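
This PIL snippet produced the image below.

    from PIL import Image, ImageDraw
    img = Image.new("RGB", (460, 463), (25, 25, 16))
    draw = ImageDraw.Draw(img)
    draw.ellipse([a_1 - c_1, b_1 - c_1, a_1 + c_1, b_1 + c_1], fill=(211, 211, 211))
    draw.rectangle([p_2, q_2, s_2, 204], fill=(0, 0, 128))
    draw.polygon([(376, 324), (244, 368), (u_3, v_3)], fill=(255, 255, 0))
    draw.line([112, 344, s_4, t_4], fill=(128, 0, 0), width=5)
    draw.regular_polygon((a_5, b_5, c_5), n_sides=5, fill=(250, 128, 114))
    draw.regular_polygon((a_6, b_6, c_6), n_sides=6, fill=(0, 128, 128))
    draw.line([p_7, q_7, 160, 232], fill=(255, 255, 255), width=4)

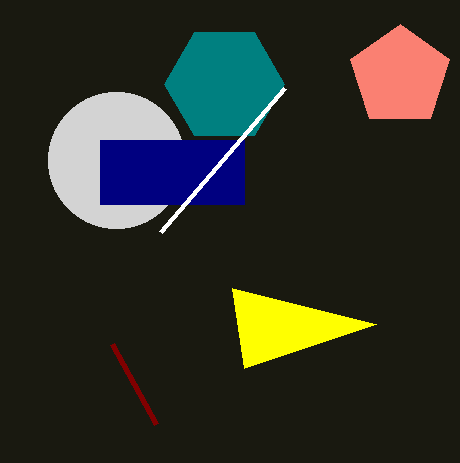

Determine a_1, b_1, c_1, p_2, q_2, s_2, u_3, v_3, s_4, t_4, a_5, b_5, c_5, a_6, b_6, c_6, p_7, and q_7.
a_1 = 116; b_1 = 160; c_1 = 68; p_2 = 100; q_2 = 140; s_2 = 244; u_3 = 232; v_3 = 288; s_4 = 156; t_4 = 424; a_5 = 400; b_5 = 76; c_5 = 52; a_6 = 224; b_6 = 84; c_6 = 60; p_7 = 284; q_7 = 88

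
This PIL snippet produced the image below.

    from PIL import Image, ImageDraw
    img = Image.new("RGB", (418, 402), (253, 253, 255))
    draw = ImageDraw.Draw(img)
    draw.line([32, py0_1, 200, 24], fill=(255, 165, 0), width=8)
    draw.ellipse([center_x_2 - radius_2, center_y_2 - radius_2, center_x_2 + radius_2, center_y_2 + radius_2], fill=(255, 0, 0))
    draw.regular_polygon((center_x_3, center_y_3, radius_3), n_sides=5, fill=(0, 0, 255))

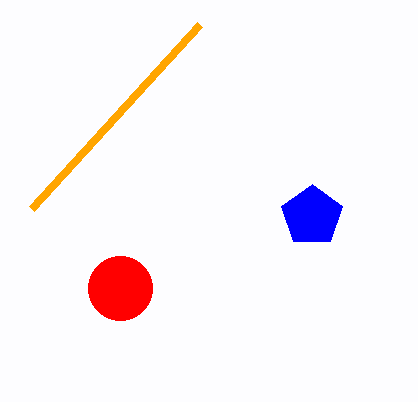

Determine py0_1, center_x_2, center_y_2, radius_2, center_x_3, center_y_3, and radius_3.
py0_1 = 208, center_x_2 = 120, center_y_2 = 288, radius_2 = 32, center_x_3 = 312, center_y_3 = 216, radius_3 = 32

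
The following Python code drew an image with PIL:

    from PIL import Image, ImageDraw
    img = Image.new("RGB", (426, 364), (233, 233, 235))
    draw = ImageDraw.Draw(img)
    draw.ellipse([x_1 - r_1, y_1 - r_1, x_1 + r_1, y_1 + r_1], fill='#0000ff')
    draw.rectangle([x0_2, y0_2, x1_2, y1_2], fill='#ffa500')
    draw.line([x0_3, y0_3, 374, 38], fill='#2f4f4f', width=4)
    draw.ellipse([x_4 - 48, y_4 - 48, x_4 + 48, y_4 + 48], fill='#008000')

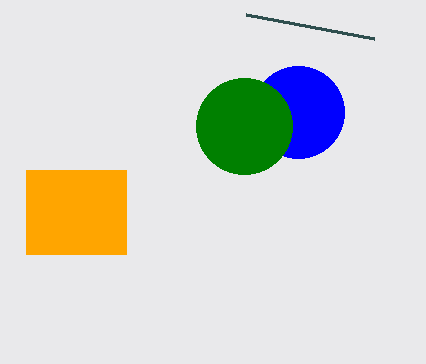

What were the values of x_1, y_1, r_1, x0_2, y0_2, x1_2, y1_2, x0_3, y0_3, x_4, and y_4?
x_1 = 298
y_1 = 112
r_1 = 46
x0_2 = 26
y0_2 = 170
x1_2 = 126
y1_2 = 254
x0_3 = 246
y0_3 = 14
x_4 = 244
y_4 = 126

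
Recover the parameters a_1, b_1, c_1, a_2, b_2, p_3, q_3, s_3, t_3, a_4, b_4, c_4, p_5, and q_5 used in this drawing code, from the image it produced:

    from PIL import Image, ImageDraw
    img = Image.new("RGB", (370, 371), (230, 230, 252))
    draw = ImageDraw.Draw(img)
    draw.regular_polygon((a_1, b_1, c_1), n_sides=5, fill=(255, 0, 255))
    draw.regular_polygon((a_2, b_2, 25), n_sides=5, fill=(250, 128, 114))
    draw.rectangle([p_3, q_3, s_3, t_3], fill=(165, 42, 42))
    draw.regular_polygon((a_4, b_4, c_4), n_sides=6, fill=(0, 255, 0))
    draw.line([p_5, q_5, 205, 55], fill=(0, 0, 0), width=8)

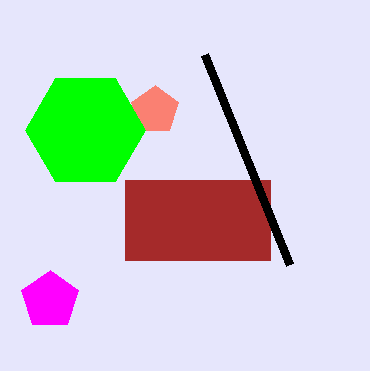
a_1 = 50; b_1 = 300; c_1 = 30; a_2 = 155; b_2 = 110; p_3 = 125; q_3 = 180; s_3 = 270; t_3 = 260; a_4 = 85; b_4 = 130; c_4 = 60; p_5 = 290; q_5 = 265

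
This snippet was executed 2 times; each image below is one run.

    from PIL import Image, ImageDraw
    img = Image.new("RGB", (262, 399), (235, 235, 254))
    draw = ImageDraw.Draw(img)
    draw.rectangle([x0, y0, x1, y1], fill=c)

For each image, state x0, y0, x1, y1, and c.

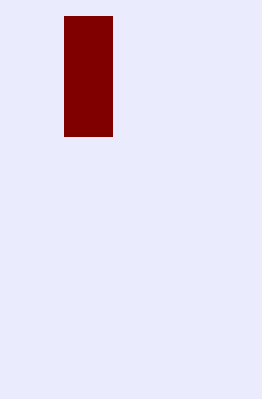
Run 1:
x0 = 64, y0 = 16, x1 = 112, y1 = 136, c = 'maroon'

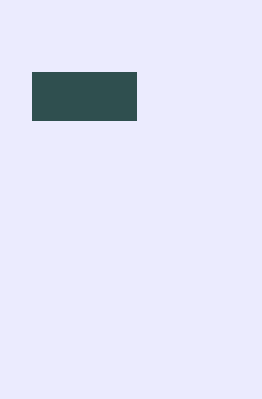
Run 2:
x0 = 32, y0 = 72, x1 = 136, y1 = 120, c = 'darkslategray'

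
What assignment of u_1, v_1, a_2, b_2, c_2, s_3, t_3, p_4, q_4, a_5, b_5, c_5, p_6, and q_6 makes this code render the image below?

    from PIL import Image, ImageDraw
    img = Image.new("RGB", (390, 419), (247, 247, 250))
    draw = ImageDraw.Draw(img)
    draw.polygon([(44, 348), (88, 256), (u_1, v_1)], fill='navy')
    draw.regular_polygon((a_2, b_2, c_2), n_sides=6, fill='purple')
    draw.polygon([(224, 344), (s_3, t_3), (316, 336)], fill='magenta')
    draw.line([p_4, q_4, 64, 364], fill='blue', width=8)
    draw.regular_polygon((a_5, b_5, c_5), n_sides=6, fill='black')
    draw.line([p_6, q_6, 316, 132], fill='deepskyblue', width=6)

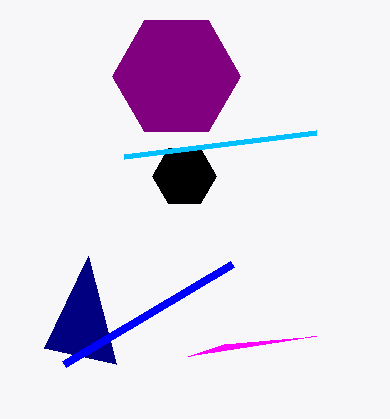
u_1 = 116
v_1 = 364
a_2 = 176
b_2 = 76
c_2 = 64
s_3 = 188
t_3 = 356
p_4 = 232
q_4 = 264
a_5 = 184
b_5 = 176
c_5 = 32
p_6 = 124
q_6 = 156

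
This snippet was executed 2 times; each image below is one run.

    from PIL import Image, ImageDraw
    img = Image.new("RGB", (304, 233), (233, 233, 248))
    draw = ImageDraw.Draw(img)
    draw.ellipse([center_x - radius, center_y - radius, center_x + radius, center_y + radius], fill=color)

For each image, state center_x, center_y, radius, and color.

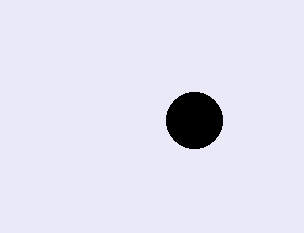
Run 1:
center_x = 194; center_y = 120; radius = 28; color = 'black'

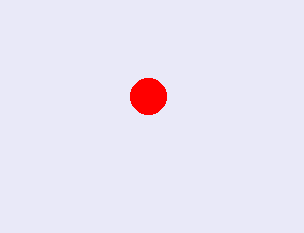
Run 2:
center_x = 148; center_y = 96; radius = 18; color = 'red'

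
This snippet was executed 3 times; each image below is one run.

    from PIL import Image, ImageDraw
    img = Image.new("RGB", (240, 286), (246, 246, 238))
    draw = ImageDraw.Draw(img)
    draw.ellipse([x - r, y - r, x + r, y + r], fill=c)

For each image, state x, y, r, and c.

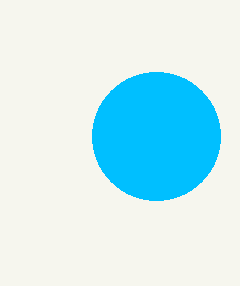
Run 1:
x = 156; y = 136; r = 64; c = 'deepskyblue'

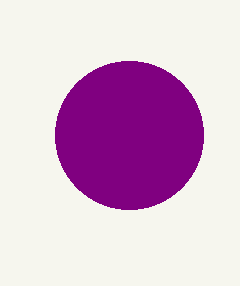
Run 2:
x = 129, y = 135, r = 74, c = 'purple'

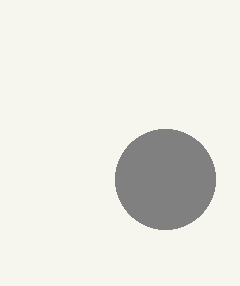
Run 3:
x = 165; y = 179; r = 50; c = 'gray'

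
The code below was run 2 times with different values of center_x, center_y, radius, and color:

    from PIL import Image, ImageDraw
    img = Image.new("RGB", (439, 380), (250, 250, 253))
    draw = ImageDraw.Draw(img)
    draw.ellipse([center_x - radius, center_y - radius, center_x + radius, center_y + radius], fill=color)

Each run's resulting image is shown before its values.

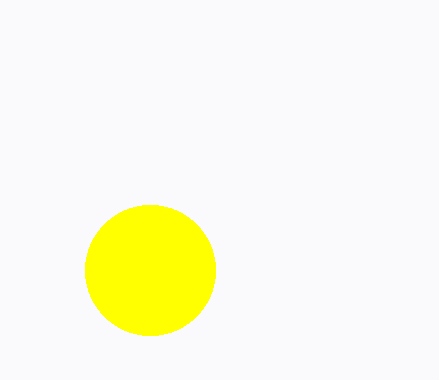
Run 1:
center_x = 150
center_y = 270
radius = 65
color = 'yellow'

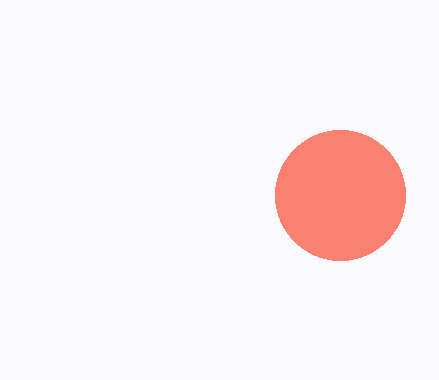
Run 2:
center_x = 340
center_y = 195
radius = 65
color = 'salmon'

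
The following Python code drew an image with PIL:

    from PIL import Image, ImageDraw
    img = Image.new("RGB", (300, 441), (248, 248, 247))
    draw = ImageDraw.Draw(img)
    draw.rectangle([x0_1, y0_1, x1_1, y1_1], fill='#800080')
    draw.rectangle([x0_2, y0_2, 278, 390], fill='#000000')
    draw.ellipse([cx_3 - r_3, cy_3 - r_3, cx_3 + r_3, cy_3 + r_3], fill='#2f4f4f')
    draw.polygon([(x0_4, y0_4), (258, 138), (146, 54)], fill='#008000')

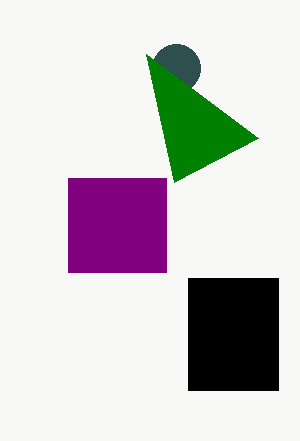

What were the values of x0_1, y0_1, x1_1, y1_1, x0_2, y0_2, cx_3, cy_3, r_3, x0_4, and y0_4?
x0_1 = 68
y0_1 = 178
x1_1 = 166
y1_1 = 272
x0_2 = 188
y0_2 = 278
cx_3 = 176
cy_3 = 68
r_3 = 24
x0_4 = 174
y0_4 = 182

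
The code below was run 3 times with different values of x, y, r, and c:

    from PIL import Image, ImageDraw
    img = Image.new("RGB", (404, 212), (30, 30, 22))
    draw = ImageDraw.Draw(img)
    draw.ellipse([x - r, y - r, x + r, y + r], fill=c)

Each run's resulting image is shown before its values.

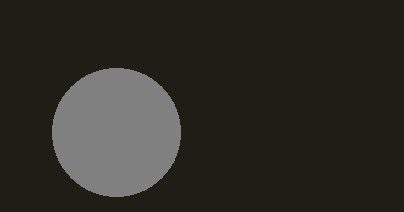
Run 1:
x = 116
y = 132
r = 64
c = 'gray'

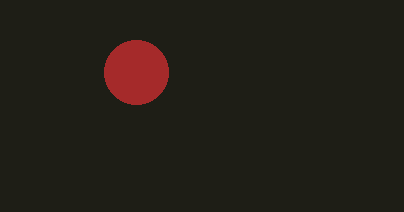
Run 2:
x = 136
y = 72
r = 32
c = 'brown'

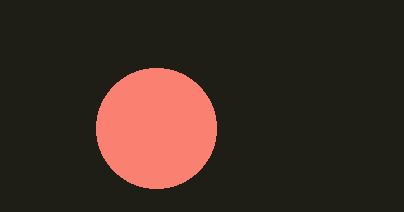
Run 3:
x = 156; y = 128; r = 60; c = 'salmon'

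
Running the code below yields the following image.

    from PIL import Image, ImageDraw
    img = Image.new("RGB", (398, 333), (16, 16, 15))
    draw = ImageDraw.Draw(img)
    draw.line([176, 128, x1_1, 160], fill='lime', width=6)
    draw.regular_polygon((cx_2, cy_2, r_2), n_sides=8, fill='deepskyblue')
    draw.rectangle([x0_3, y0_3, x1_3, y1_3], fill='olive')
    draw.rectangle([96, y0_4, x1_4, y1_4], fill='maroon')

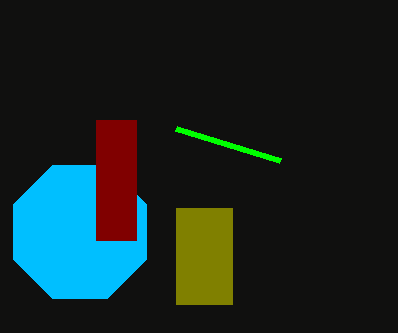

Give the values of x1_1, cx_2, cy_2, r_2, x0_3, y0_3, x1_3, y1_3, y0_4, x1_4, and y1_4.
x1_1 = 280
cx_2 = 80
cy_2 = 232
r_2 = 72
x0_3 = 176
y0_3 = 208
x1_3 = 232
y1_3 = 304
y0_4 = 120
x1_4 = 136
y1_4 = 240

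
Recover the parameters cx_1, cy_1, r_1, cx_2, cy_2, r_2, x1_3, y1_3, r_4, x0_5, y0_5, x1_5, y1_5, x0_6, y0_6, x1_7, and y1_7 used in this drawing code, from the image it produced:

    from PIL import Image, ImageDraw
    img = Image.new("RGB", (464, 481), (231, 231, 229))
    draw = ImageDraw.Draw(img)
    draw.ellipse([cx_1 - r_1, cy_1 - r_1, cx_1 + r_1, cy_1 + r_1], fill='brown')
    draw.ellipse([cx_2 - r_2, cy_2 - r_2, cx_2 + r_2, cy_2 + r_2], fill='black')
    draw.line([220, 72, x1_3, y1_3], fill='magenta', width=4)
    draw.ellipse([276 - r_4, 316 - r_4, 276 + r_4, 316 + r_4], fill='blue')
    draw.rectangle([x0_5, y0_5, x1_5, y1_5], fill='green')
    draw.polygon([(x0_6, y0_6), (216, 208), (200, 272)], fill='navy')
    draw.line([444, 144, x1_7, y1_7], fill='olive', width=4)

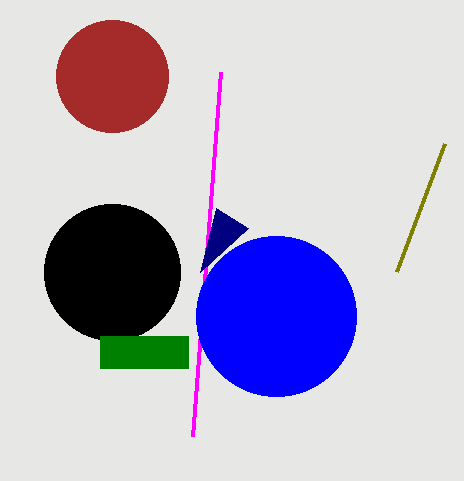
cx_1 = 112
cy_1 = 76
r_1 = 56
cx_2 = 112
cy_2 = 272
r_2 = 68
x1_3 = 192
y1_3 = 436
r_4 = 80
x0_5 = 100
y0_5 = 336
x1_5 = 188
y1_5 = 368
x0_6 = 248
y0_6 = 228
x1_7 = 396
y1_7 = 272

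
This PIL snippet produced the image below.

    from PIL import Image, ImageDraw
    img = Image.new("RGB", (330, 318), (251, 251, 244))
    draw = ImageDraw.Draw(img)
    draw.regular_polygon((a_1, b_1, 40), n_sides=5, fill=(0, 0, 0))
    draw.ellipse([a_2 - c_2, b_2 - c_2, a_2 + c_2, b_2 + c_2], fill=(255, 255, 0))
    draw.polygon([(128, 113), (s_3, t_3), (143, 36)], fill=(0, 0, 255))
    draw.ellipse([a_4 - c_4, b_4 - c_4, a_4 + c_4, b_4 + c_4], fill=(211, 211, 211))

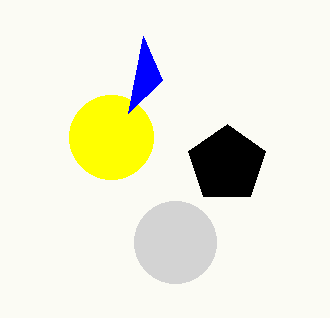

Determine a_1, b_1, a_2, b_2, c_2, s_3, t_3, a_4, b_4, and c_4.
a_1 = 227, b_1 = 164, a_2 = 111, b_2 = 137, c_2 = 42, s_3 = 162, t_3 = 80, a_4 = 175, b_4 = 242, c_4 = 41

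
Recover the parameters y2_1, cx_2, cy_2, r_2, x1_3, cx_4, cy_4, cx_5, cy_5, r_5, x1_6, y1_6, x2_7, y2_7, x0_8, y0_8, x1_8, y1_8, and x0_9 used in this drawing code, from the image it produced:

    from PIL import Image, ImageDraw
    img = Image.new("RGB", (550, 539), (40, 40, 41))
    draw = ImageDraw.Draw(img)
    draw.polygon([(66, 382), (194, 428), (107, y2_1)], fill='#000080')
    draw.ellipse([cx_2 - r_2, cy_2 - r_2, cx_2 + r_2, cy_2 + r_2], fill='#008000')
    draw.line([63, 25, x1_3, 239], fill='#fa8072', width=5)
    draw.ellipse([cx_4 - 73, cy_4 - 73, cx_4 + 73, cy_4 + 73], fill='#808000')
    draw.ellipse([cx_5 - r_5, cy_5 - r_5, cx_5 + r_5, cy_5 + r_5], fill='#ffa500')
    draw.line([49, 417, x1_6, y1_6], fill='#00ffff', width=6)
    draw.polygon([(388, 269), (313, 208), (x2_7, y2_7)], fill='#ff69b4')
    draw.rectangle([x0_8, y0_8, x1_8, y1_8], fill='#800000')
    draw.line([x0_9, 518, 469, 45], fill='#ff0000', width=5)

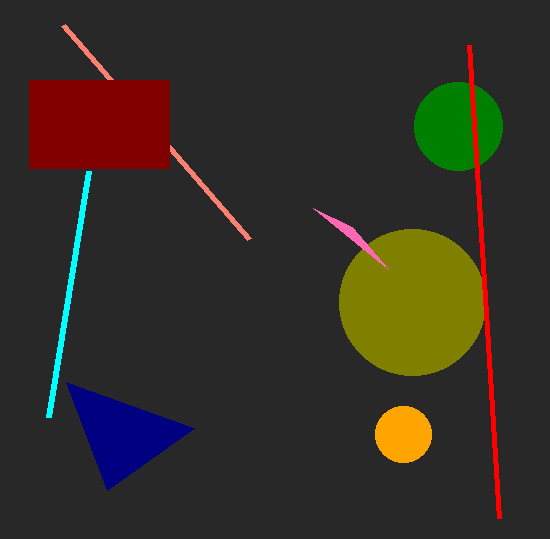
y2_1 = 490, cx_2 = 458, cy_2 = 126, r_2 = 44, x1_3 = 249, cx_4 = 412, cy_4 = 302, cx_5 = 403, cy_5 = 434, r_5 = 28, x1_6 = 89, y1_6 = 171, x2_7 = 352, y2_7 = 227, x0_8 = 29, y0_8 = 80, x1_8 = 169, y1_8 = 168, x0_9 = 499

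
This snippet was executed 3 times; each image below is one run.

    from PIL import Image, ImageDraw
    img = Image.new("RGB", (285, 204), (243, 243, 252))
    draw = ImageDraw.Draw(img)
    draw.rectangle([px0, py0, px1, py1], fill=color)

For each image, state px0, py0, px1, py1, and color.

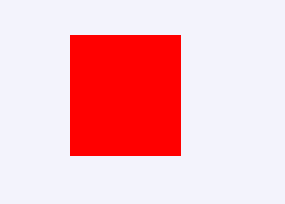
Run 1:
px0 = 70
py0 = 35
px1 = 180
py1 = 155
color = 'red'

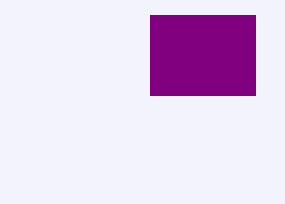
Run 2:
px0 = 150
py0 = 15
px1 = 255
py1 = 95
color = 'purple'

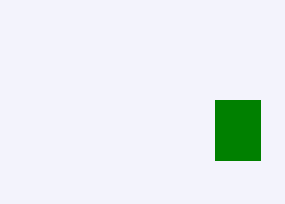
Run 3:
px0 = 215
py0 = 100
px1 = 260
py1 = 160
color = 'green'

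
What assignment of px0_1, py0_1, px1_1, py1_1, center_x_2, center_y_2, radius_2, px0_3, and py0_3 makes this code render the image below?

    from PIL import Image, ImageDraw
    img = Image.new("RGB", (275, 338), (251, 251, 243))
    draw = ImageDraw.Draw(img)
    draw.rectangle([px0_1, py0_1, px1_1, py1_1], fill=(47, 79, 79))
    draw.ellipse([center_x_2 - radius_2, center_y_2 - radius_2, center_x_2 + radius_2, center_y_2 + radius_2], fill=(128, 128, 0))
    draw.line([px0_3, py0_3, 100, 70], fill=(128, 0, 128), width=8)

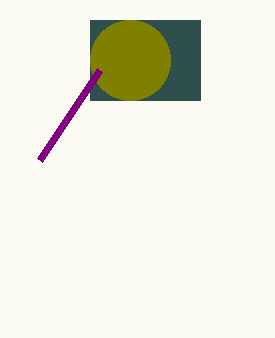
px0_1 = 90; py0_1 = 20; px1_1 = 200; py1_1 = 100; center_x_2 = 130; center_y_2 = 60; radius_2 = 40; px0_3 = 40; py0_3 = 160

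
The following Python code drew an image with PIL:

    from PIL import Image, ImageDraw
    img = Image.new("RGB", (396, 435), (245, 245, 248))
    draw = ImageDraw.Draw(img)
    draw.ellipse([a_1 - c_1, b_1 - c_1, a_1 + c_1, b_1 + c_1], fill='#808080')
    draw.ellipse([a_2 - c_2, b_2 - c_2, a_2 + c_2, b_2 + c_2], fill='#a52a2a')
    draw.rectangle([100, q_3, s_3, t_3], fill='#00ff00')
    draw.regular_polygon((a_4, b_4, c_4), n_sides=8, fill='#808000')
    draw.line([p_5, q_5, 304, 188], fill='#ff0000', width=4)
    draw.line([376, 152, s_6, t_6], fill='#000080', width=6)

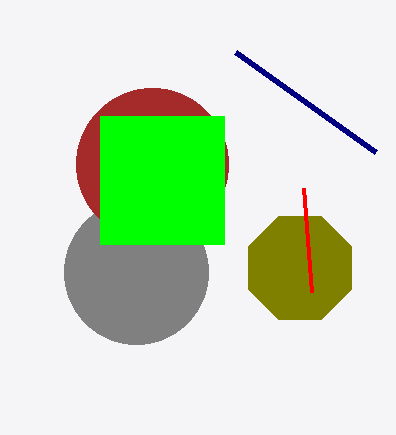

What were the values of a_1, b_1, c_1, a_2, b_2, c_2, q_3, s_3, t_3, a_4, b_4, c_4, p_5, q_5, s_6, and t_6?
a_1 = 136
b_1 = 272
c_1 = 72
a_2 = 152
b_2 = 164
c_2 = 76
q_3 = 116
s_3 = 224
t_3 = 244
a_4 = 300
b_4 = 268
c_4 = 56
p_5 = 312
q_5 = 292
s_6 = 236
t_6 = 52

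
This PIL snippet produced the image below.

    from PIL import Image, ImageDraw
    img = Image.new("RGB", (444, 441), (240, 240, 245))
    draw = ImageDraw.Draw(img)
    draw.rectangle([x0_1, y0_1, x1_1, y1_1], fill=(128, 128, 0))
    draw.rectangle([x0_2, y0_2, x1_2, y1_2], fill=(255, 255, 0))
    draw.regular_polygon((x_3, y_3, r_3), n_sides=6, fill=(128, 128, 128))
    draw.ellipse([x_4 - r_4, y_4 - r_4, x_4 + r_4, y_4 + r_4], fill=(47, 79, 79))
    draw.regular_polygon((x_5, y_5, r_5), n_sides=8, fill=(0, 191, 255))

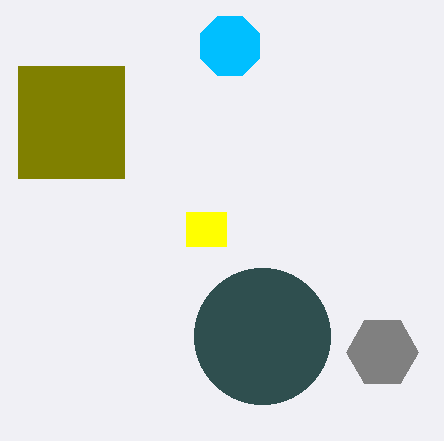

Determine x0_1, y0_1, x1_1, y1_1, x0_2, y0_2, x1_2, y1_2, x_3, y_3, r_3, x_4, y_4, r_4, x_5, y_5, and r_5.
x0_1 = 18, y0_1 = 66, x1_1 = 124, y1_1 = 178, x0_2 = 186, y0_2 = 212, x1_2 = 226, y1_2 = 246, x_3 = 382, y_3 = 352, r_3 = 36, x_4 = 262, y_4 = 336, r_4 = 68, x_5 = 230, y_5 = 46, r_5 = 32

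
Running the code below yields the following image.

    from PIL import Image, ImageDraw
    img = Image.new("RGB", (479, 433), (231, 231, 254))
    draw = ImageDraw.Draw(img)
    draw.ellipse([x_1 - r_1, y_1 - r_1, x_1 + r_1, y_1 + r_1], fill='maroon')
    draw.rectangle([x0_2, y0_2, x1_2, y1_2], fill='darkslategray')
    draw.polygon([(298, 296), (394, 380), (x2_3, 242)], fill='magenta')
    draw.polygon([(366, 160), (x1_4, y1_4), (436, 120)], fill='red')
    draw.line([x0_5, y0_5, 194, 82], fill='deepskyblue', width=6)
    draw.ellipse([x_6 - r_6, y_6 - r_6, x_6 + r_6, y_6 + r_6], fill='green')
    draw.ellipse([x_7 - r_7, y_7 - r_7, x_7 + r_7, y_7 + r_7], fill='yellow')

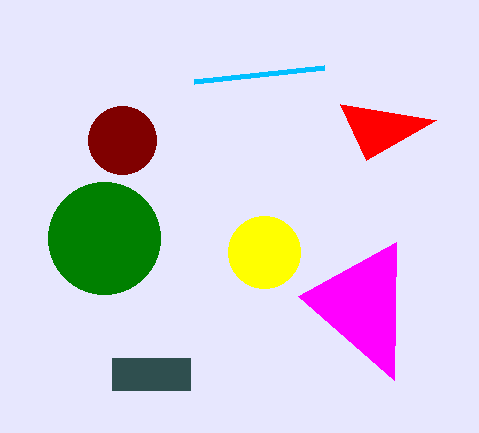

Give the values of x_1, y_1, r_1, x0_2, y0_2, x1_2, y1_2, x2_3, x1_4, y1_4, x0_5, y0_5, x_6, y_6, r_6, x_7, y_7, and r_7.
x_1 = 122; y_1 = 140; r_1 = 34; x0_2 = 112; y0_2 = 358; x1_2 = 190; y1_2 = 390; x2_3 = 396; x1_4 = 340; y1_4 = 104; x0_5 = 324; y0_5 = 68; x_6 = 104; y_6 = 238; r_6 = 56; x_7 = 264; y_7 = 252; r_7 = 36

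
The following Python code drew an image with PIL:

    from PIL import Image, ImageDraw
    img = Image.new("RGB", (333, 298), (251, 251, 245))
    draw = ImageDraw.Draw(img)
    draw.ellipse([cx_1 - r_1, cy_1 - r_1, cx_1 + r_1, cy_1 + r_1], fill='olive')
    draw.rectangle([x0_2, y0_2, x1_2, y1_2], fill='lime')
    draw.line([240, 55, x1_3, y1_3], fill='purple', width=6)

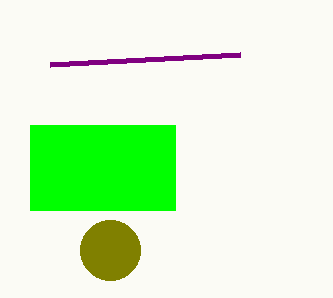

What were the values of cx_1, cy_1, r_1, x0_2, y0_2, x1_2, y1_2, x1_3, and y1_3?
cx_1 = 110; cy_1 = 250; r_1 = 30; x0_2 = 30; y0_2 = 125; x1_2 = 175; y1_2 = 210; x1_3 = 50; y1_3 = 65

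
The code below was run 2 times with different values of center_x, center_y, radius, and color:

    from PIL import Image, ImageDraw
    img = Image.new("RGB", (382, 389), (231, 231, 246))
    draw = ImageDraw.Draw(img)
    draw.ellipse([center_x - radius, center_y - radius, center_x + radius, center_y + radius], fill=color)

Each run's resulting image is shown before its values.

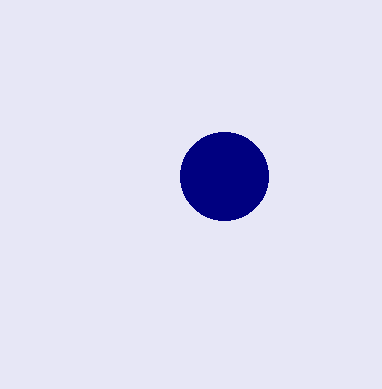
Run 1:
center_x = 224, center_y = 176, radius = 44, color = 'navy'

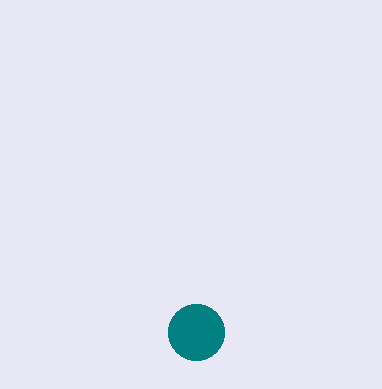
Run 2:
center_x = 196
center_y = 332
radius = 28
color = 'teal'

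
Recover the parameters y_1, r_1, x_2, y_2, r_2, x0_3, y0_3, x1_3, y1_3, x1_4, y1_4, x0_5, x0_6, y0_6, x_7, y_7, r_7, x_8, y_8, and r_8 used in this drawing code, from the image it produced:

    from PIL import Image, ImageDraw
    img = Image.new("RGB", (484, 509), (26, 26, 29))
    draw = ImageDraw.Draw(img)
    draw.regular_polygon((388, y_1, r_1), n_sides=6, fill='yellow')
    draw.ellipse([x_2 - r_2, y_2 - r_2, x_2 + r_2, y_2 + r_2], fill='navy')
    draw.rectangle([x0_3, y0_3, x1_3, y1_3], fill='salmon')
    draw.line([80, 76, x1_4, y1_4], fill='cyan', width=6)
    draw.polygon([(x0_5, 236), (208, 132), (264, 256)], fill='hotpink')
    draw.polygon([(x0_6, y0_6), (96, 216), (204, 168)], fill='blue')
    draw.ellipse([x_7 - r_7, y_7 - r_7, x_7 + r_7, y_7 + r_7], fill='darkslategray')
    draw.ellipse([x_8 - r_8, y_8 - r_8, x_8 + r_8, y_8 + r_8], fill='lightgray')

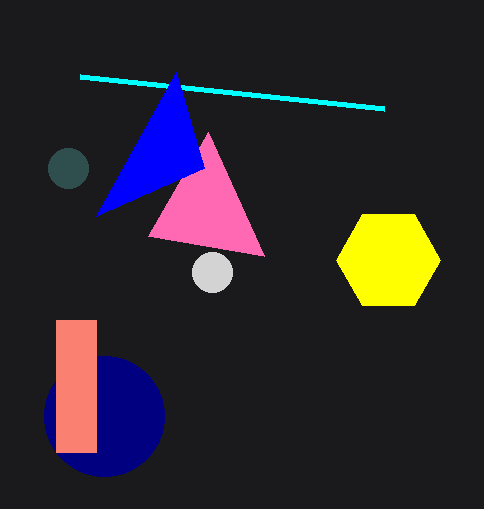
y_1 = 260
r_1 = 52
x_2 = 104
y_2 = 416
r_2 = 60
x0_3 = 56
y0_3 = 320
x1_3 = 96
y1_3 = 452
x1_4 = 384
y1_4 = 108
x0_5 = 148
x0_6 = 176
y0_6 = 72
x_7 = 68
y_7 = 168
r_7 = 20
x_8 = 212
y_8 = 272
r_8 = 20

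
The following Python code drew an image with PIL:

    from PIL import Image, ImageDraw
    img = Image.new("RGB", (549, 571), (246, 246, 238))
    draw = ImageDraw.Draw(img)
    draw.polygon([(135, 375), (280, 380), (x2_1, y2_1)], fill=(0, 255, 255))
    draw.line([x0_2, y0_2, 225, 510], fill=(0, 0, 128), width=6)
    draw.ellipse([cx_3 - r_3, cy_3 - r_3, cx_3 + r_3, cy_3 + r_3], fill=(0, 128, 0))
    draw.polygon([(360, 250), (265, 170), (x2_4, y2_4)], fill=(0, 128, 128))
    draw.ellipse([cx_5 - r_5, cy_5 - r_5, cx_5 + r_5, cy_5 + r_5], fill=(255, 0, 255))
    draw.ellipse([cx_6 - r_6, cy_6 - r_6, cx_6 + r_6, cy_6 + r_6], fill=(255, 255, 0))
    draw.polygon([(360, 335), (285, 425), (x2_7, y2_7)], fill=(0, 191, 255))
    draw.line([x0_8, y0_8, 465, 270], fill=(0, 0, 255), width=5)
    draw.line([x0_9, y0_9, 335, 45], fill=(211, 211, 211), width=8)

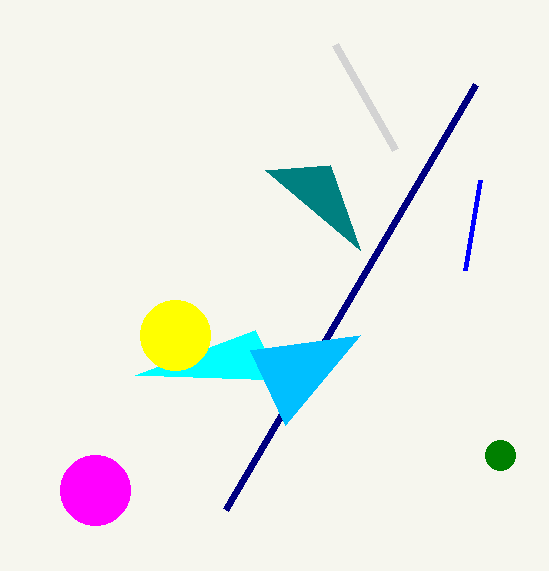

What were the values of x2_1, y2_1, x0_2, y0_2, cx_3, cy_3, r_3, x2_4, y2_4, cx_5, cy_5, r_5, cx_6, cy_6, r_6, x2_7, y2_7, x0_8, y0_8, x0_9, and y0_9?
x2_1 = 255
y2_1 = 330
x0_2 = 475
y0_2 = 85
cx_3 = 500
cy_3 = 455
r_3 = 15
x2_4 = 330
y2_4 = 165
cx_5 = 95
cy_5 = 490
r_5 = 35
cx_6 = 175
cy_6 = 335
r_6 = 35
x2_7 = 250
y2_7 = 350
x0_8 = 480
y0_8 = 180
x0_9 = 395
y0_9 = 150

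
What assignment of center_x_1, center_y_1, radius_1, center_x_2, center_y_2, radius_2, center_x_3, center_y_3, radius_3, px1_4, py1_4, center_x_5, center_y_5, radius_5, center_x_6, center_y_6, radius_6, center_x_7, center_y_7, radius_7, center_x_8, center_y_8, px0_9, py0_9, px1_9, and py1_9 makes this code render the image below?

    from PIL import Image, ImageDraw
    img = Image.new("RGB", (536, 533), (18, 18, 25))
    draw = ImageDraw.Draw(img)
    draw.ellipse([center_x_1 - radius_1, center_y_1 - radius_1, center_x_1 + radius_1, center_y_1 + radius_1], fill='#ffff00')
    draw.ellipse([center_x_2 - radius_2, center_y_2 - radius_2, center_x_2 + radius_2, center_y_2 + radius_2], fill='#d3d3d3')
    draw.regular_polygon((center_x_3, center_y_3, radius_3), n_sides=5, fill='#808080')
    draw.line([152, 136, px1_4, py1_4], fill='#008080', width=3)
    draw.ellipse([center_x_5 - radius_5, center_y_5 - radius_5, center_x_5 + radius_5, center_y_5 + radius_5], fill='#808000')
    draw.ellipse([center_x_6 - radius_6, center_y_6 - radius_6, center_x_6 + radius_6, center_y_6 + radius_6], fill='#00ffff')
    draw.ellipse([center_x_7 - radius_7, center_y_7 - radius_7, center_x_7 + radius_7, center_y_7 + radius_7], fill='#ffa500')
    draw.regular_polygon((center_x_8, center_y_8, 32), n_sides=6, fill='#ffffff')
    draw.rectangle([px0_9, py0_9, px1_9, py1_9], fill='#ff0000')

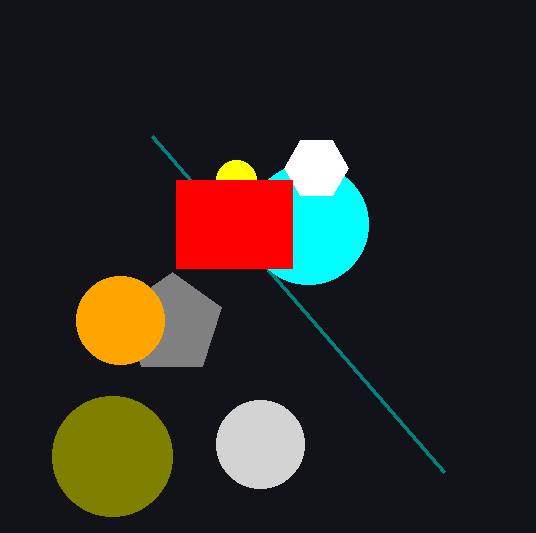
center_x_1 = 236, center_y_1 = 180, radius_1 = 20, center_x_2 = 260, center_y_2 = 444, radius_2 = 44, center_x_3 = 172, center_y_3 = 324, radius_3 = 52, px1_4 = 444, py1_4 = 472, center_x_5 = 112, center_y_5 = 456, radius_5 = 60, center_x_6 = 308, center_y_6 = 224, radius_6 = 60, center_x_7 = 120, center_y_7 = 320, radius_7 = 44, center_x_8 = 316, center_y_8 = 168, px0_9 = 176, py0_9 = 180, px1_9 = 292, py1_9 = 268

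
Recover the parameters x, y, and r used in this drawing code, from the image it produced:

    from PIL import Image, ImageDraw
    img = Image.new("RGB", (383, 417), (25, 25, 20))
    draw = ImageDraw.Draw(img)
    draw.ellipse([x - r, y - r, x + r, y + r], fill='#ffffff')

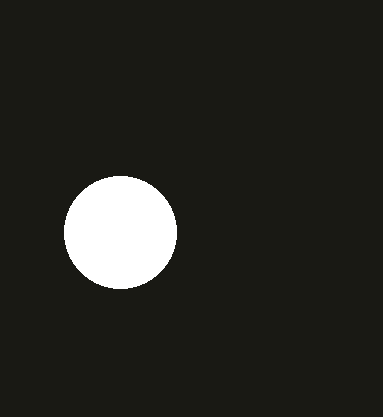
x = 120
y = 232
r = 56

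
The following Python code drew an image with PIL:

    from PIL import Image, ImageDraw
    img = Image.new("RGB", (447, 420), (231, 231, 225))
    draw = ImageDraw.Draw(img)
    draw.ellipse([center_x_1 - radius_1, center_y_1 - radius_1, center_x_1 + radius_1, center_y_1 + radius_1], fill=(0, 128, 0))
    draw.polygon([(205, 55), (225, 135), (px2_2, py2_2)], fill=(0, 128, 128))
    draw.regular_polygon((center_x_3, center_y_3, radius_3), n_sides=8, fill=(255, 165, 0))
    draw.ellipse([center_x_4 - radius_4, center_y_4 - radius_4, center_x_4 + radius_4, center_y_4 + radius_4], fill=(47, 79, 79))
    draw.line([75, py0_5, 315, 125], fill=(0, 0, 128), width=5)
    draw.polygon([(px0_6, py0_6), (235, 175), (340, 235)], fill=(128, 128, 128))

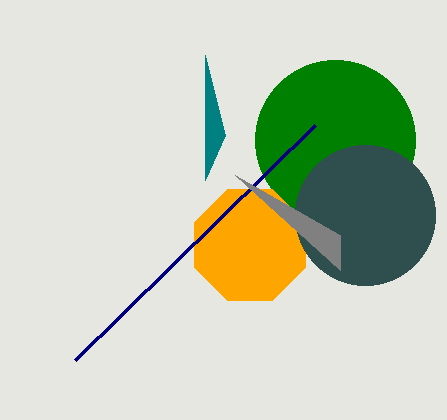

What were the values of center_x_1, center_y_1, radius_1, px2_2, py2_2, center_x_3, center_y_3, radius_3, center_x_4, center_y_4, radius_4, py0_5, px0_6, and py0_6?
center_x_1 = 335; center_y_1 = 140; radius_1 = 80; px2_2 = 205; py2_2 = 180; center_x_3 = 250; center_y_3 = 245; radius_3 = 60; center_x_4 = 365; center_y_4 = 215; radius_4 = 70; py0_5 = 360; px0_6 = 340; py0_6 = 270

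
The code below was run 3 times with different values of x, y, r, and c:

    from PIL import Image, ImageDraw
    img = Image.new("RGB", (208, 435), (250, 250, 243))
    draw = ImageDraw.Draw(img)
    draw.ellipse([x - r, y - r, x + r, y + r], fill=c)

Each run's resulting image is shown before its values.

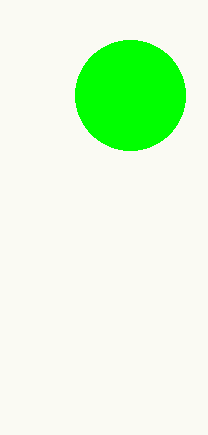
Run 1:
x = 130
y = 95
r = 55
c = 'lime'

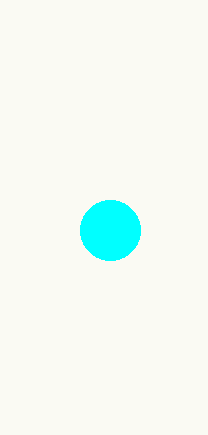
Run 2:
x = 110
y = 230
r = 30
c = 'cyan'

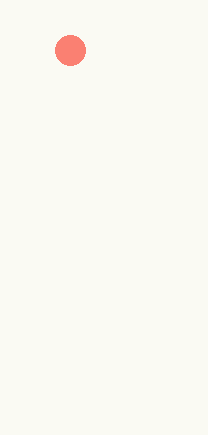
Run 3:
x = 70; y = 50; r = 15; c = 'salmon'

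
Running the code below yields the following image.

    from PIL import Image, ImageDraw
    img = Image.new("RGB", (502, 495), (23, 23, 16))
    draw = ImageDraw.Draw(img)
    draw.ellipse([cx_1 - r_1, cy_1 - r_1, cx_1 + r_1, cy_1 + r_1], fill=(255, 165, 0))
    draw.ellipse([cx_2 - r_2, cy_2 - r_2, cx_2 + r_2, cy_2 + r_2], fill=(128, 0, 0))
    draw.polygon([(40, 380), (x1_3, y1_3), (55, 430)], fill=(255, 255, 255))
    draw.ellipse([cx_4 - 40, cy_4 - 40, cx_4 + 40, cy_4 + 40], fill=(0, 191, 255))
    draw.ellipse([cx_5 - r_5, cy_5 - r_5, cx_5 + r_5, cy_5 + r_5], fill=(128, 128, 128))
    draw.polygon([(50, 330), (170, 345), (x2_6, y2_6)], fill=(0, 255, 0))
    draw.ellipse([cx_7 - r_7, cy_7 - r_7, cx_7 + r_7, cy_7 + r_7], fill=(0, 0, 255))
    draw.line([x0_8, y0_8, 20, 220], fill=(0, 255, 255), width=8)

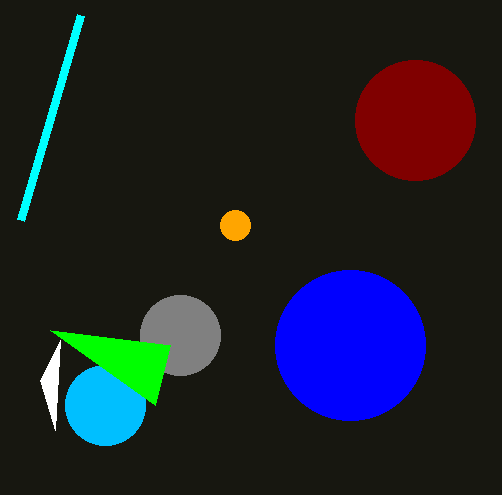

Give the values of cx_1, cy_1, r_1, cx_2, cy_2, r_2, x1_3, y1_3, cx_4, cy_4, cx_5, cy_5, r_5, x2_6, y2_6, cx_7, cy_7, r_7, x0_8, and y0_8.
cx_1 = 235; cy_1 = 225; r_1 = 15; cx_2 = 415; cy_2 = 120; r_2 = 60; x1_3 = 60; y1_3 = 340; cx_4 = 105; cy_4 = 405; cx_5 = 180; cy_5 = 335; r_5 = 40; x2_6 = 155; y2_6 = 405; cx_7 = 350; cy_7 = 345; r_7 = 75; x0_8 = 80; y0_8 = 15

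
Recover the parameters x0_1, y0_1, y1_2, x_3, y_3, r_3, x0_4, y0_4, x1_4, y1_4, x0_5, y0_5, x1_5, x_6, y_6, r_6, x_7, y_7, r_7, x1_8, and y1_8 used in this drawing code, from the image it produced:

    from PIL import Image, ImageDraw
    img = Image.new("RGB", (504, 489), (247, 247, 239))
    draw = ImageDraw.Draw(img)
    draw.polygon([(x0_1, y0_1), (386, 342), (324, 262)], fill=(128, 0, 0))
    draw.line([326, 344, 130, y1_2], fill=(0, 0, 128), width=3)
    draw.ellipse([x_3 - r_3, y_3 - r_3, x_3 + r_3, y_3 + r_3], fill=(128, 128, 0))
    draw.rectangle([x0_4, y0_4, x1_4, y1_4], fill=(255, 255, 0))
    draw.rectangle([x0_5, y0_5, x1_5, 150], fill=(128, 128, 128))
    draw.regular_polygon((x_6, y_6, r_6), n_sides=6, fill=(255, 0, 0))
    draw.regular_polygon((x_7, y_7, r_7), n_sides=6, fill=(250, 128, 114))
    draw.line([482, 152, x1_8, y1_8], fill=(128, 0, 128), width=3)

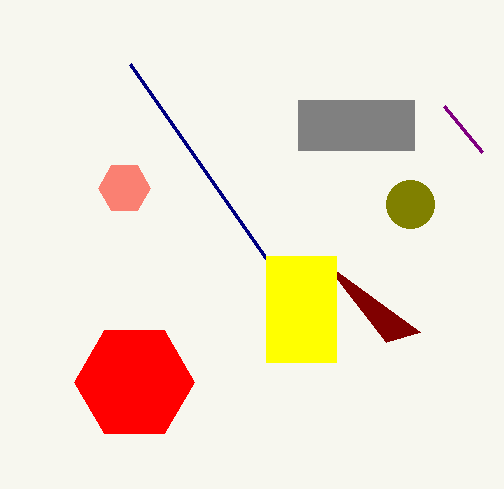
x0_1 = 420; y0_1 = 332; y1_2 = 64; x_3 = 410; y_3 = 204; r_3 = 24; x0_4 = 266; y0_4 = 256; x1_4 = 336; y1_4 = 362; x0_5 = 298; y0_5 = 100; x1_5 = 414; x_6 = 134; y_6 = 382; r_6 = 60; x_7 = 124; y_7 = 188; r_7 = 26; x1_8 = 444; y1_8 = 106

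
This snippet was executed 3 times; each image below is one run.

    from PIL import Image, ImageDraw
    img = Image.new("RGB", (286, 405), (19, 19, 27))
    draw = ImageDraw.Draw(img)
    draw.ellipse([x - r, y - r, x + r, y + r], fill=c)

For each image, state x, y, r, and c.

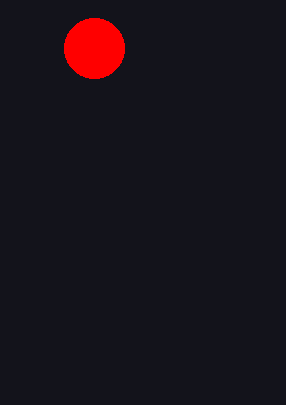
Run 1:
x = 94
y = 48
r = 30
c = 'red'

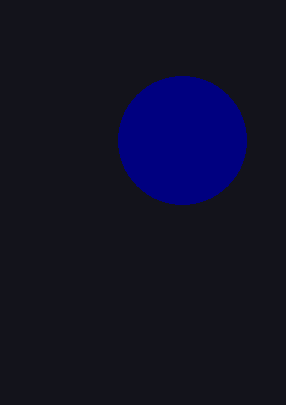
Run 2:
x = 182, y = 140, r = 64, c = 'navy'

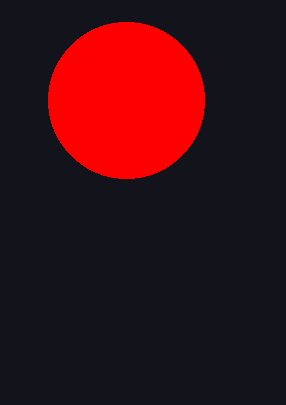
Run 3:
x = 126
y = 100
r = 78
c = 'red'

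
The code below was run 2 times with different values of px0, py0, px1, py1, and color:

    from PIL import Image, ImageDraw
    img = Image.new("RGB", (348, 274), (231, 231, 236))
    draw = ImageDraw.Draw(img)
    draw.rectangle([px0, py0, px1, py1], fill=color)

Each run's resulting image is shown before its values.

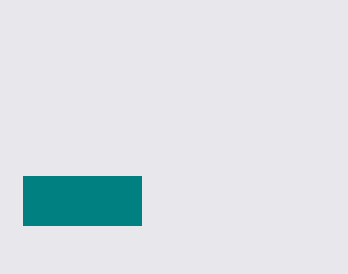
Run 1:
px0 = 23, py0 = 176, px1 = 141, py1 = 225, color = 'teal'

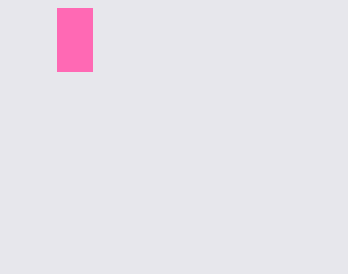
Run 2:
px0 = 57
py0 = 8
px1 = 92
py1 = 71
color = 'hotpink'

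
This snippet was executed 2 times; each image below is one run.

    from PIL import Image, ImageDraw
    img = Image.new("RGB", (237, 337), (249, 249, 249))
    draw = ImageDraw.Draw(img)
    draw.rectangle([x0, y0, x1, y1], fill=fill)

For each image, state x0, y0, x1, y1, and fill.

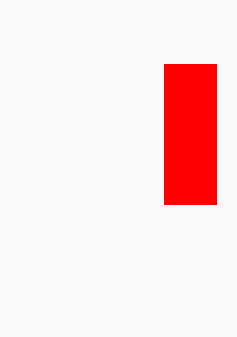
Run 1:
x0 = 164
y0 = 64
x1 = 216
y1 = 204
fill = 'red'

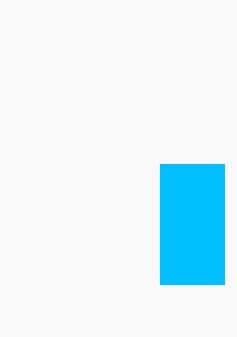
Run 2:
x0 = 160; y0 = 164; x1 = 224; y1 = 284; fill = 'deepskyblue'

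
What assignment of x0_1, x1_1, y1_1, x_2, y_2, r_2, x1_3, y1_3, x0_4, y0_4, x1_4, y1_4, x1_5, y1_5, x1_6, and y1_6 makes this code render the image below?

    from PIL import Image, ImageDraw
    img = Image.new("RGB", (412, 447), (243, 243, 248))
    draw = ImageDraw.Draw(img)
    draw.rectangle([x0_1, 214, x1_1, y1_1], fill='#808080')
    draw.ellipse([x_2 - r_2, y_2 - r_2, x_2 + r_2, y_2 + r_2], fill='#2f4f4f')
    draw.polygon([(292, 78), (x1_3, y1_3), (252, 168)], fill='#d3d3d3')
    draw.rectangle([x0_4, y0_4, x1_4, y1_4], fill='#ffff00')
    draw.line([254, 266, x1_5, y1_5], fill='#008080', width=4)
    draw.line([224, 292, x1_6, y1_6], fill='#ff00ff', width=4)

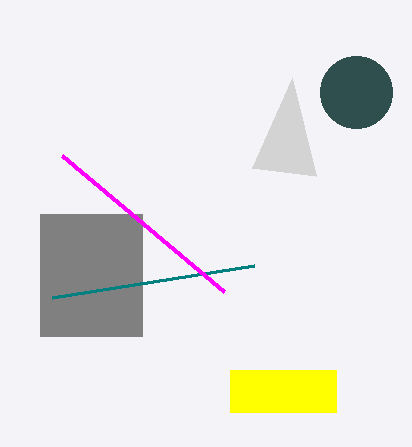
x0_1 = 40; x1_1 = 142; y1_1 = 336; x_2 = 356; y_2 = 92; r_2 = 36; x1_3 = 316; y1_3 = 176; x0_4 = 230; y0_4 = 370; x1_4 = 336; y1_4 = 412; x1_5 = 52; y1_5 = 298; x1_6 = 62; y1_6 = 156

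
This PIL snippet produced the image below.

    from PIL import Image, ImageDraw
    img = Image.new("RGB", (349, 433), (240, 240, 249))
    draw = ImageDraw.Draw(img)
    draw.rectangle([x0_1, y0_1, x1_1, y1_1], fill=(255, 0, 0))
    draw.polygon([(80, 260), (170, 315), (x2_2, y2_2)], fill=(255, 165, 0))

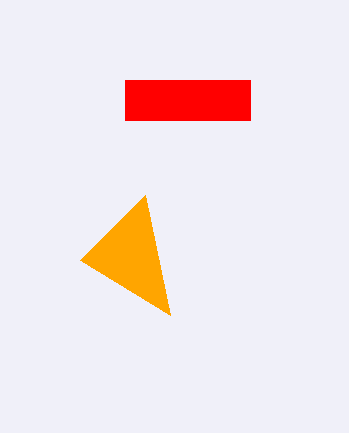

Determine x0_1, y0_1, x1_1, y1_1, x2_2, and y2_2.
x0_1 = 125; y0_1 = 80; x1_1 = 250; y1_1 = 120; x2_2 = 145; y2_2 = 195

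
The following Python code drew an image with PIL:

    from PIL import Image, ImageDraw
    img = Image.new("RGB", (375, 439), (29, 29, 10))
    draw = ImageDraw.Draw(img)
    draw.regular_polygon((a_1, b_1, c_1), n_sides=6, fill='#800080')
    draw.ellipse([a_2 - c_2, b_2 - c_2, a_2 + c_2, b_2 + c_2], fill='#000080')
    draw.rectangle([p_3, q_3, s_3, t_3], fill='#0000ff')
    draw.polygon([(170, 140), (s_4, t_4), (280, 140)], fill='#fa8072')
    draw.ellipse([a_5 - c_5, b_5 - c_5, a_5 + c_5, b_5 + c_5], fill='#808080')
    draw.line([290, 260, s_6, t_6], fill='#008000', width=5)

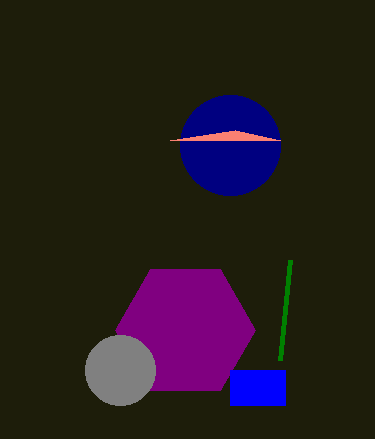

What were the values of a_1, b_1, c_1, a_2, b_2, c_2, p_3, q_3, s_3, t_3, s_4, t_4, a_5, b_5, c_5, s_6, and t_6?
a_1 = 185
b_1 = 330
c_1 = 70
a_2 = 230
b_2 = 145
c_2 = 50
p_3 = 230
q_3 = 370
s_3 = 285
t_3 = 405
s_4 = 235
t_4 = 130
a_5 = 120
b_5 = 370
c_5 = 35
s_6 = 280
t_6 = 360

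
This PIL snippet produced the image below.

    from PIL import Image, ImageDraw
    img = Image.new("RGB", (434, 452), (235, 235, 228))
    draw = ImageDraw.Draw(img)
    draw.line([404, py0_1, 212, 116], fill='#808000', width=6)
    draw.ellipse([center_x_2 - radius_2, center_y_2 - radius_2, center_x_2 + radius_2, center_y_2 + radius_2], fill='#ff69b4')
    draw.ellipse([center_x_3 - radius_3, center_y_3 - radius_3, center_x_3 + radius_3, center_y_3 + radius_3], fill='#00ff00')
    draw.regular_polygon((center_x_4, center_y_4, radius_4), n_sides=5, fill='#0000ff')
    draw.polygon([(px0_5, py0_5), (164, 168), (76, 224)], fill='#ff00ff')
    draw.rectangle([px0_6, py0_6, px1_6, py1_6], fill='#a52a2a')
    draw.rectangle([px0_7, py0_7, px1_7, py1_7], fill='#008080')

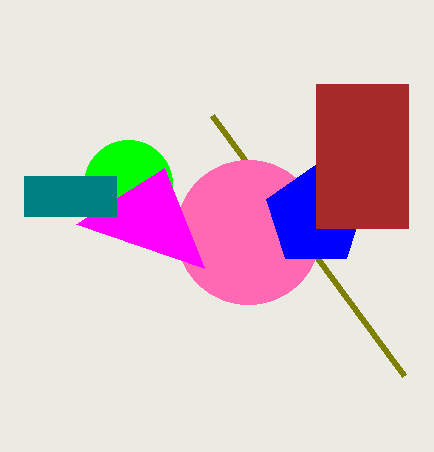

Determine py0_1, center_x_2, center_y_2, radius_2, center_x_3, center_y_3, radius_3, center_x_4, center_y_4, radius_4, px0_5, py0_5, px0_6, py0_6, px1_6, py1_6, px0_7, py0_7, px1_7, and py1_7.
py0_1 = 376; center_x_2 = 248; center_y_2 = 232; radius_2 = 72; center_x_3 = 128; center_y_3 = 184; radius_3 = 44; center_x_4 = 316; center_y_4 = 216; radius_4 = 52; px0_5 = 204; py0_5 = 268; px0_6 = 316; py0_6 = 84; px1_6 = 408; py1_6 = 228; px0_7 = 24; py0_7 = 176; px1_7 = 116; py1_7 = 216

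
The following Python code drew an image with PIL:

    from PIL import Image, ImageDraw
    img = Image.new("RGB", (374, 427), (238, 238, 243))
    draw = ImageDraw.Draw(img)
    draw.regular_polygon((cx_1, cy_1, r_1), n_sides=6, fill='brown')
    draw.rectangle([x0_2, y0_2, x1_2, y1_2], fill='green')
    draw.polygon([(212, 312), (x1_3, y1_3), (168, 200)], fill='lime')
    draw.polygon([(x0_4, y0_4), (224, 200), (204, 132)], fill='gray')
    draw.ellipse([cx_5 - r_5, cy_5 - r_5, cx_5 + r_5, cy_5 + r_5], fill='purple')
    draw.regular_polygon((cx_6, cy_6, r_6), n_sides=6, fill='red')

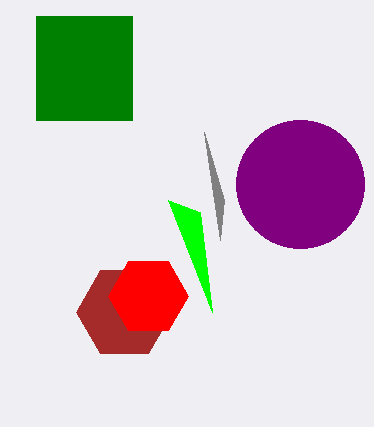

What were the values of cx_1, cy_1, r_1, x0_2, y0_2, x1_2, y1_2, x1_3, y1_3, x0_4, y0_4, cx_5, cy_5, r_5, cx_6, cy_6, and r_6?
cx_1 = 124, cy_1 = 312, r_1 = 48, x0_2 = 36, y0_2 = 16, x1_2 = 132, y1_2 = 120, x1_3 = 200, y1_3 = 212, x0_4 = 220, y0_4 = 240, cx_5 = 300, cy_5 = 184, r_5 = 64, cx_6 = 148, cy_6 = 296, r_6 = 40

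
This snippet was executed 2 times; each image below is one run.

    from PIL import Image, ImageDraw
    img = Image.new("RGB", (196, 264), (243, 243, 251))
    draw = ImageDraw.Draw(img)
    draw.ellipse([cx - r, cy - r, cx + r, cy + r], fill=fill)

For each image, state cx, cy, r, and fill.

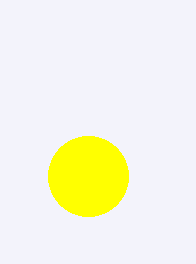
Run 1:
cx = 88
cy = 176
r = 40
fill = 'yellow'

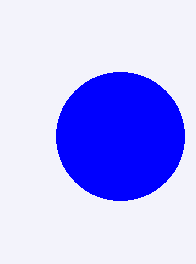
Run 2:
cx = 120; cy = 136; r = 64; fill = 'blue'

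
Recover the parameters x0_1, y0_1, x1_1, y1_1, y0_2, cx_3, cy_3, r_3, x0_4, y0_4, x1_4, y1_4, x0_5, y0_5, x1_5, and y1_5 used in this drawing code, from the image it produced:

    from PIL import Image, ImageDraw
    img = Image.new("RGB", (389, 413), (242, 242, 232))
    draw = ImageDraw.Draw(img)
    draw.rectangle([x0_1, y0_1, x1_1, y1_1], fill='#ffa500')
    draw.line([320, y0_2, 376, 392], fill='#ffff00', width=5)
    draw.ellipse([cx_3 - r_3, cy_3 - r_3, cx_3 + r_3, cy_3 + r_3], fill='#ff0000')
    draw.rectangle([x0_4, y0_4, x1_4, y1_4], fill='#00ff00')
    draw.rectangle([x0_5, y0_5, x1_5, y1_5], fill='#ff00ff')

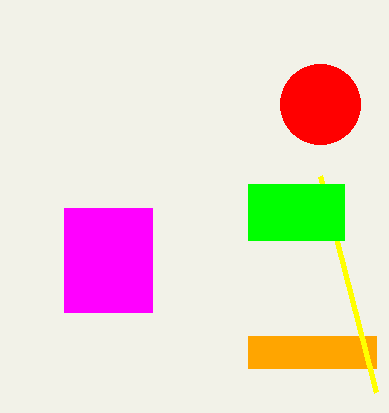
x0_1 = 248, y0_1 = 336, x1_1 = 376, y1_1 = 368, y0_2 = 176, cx_3 = 320, cy_3 = 104, r_3 = 40, x0_4 = 248, y0_4 = 184, x1_4 = 344, y1_4 = 240, x0_5 = 64, y0_5 = 208, x1_5 = 152, y1_5 = 312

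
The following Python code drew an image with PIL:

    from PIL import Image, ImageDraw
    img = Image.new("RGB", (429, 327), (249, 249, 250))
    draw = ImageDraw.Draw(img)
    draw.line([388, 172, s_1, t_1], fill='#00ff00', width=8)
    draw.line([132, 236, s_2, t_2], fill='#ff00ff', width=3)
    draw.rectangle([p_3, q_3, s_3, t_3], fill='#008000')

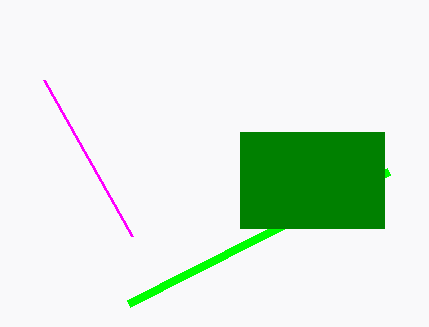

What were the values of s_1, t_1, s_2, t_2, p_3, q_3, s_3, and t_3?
s_1 = 128; t_1 = 304; s_2 = 44; t_2 = 80; p_3 = 240; q_3 = 132; s_3 = 384; t_3 = 228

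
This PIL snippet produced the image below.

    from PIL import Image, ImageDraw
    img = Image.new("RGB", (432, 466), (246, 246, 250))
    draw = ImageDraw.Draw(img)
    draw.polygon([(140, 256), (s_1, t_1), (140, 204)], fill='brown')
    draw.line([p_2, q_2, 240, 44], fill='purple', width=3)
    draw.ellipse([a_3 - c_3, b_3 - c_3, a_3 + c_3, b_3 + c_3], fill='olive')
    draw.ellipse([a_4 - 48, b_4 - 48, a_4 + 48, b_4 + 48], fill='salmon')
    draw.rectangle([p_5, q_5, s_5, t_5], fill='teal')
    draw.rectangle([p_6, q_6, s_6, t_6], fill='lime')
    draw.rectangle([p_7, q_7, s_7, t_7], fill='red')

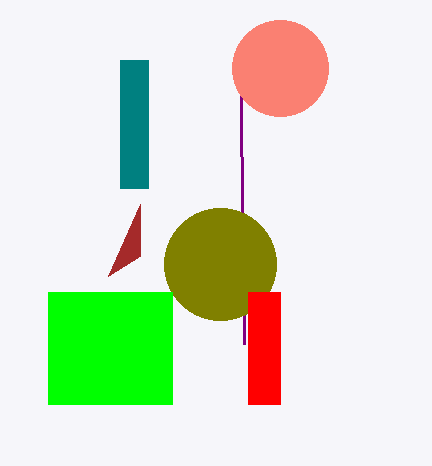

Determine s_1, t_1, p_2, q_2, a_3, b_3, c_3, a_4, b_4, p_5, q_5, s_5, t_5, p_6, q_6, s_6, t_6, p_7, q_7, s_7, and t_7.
s_1 = 108, t_1 = 276, p_2 = 244, q_2 = 344, a_3 = 220, b_3 = 264, c_3 = 56, a_4 = 280, b_4 = 68, p_5 = 120, q_5 = 60, s_5 = 148, t_5 = 188, p_6 = 48, q_6 = 292, s_6 = 172, t_6 = 404, p_7 = 248, q_7 = 292, s_7 = 280, t_7 = 404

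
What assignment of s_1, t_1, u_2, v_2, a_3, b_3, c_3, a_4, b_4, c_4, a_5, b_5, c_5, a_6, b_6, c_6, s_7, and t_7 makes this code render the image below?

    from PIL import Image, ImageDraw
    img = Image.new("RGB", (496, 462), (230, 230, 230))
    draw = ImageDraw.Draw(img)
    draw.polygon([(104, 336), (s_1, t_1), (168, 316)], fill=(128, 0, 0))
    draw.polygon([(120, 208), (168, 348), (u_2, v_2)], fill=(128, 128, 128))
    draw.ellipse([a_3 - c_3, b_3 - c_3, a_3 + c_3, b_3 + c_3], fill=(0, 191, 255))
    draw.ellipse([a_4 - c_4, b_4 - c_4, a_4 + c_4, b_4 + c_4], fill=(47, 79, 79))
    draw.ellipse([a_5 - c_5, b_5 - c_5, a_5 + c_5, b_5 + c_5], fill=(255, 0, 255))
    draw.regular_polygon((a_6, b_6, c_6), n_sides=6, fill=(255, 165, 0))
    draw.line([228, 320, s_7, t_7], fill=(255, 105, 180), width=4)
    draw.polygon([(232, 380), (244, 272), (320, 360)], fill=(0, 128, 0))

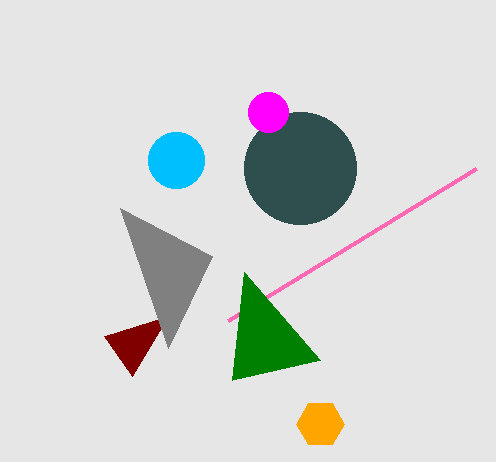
s_1 = 132, t_1 = 376, u_2 = 212, v_2 = 256, a_3 = 176, b_3 = 160, c_3 = 28, a_4 = 300, b_4 = 168, c_4 = 56, a_5 = 268, b_5 = 112, c_5 = 20, a_6 = 320, b_6 = 424, c_6 = 24, s_7 = 476, t_7 = 168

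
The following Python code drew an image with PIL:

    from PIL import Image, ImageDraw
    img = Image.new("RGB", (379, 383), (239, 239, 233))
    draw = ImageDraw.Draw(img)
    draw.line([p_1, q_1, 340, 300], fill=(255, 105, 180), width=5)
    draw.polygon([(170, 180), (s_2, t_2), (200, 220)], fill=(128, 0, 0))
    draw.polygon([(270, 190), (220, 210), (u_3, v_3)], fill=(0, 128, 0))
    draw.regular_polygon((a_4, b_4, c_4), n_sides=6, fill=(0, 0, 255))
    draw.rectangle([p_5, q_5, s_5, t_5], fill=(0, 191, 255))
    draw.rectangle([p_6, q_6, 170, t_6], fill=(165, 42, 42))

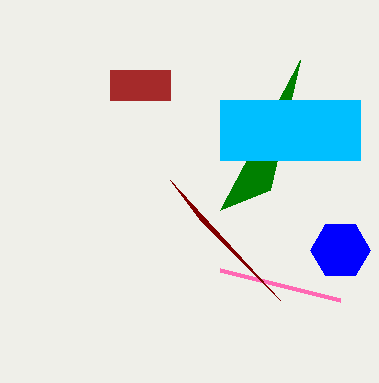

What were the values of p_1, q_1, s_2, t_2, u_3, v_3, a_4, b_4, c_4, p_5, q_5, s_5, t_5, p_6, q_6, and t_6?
p_1 = 220; q_1 = 270; s_2 = 280; t_2 = 300; u_3 = 300; v_3 = 60; a_4 = 340; b_4 = 250; c_4 = 30; p_5 = 220; q_5 = 100; s_5 = 360; t_5 = 160; p_6 = 110; q_6 = 70; t_6 = 100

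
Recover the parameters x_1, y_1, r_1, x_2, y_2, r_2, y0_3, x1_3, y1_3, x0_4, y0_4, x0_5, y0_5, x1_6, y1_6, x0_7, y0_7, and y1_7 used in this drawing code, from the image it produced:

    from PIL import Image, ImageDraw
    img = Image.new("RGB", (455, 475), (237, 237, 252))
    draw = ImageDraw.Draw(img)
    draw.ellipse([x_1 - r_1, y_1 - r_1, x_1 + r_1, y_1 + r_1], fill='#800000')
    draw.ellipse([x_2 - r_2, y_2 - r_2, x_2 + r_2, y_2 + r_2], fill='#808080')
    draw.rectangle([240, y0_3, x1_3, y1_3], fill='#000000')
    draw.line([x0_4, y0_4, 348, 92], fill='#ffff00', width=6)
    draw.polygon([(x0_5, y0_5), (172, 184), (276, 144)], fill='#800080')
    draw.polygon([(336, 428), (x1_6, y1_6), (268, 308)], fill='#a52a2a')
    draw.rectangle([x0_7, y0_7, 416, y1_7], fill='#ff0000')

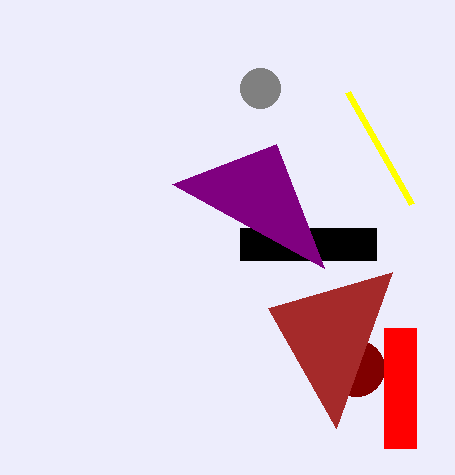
x_1 = 356, y_1 = 368, r_1 = 28, x_2 = 260, y_2 = 88, r_2 = 20, y0_3 = 228, x1_3 = 376, y1_3 = 260, x0_4 = 412, y0_4 = 204, x0_5 = 324, y0_5 = 268, x1_6 = 392, y1_6 = 272, x0_7 = 384, y0_7 = 328, y1_7 = 448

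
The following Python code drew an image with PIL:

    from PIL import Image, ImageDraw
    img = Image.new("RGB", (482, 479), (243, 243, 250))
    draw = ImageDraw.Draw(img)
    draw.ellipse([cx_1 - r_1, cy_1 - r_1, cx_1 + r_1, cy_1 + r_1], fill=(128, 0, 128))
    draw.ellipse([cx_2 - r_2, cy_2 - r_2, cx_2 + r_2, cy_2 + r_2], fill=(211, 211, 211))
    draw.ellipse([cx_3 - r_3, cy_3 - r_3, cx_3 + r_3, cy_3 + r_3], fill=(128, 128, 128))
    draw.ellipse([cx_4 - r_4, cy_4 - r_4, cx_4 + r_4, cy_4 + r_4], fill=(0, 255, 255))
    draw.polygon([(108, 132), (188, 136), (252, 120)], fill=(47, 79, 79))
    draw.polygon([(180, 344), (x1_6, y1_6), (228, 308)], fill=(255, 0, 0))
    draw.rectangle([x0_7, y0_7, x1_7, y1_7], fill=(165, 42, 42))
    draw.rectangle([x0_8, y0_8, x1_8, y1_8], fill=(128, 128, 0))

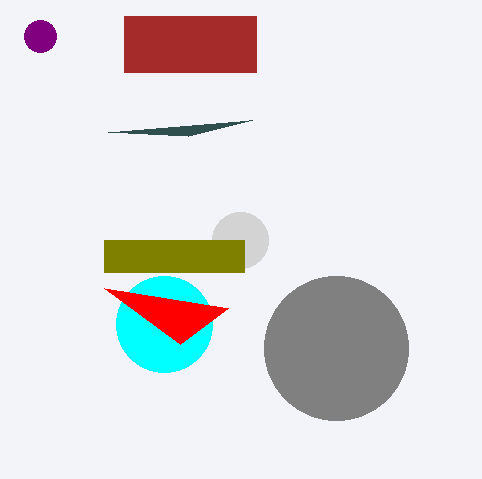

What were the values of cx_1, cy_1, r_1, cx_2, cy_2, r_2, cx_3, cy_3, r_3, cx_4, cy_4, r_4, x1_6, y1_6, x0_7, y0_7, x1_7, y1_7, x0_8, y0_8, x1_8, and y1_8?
cx_1 = 40; cy_1 = 36; r_1 = 16; cx_2 = 240; cy_2 = 240; r_2 = 28; cx_3 = 336; cy_3 = 348; r_3 = 72; cx_4 = 164; cy_4 = 324; r_4 = 48; x1_6 = 104; y1_6 = 288; x0_7 = 124; y0_7 = 16; x1_7 = 256; y1_7 = 72; x0_8 = 104; y0_8 = 240; x1_8 = 244; y1_8 = 272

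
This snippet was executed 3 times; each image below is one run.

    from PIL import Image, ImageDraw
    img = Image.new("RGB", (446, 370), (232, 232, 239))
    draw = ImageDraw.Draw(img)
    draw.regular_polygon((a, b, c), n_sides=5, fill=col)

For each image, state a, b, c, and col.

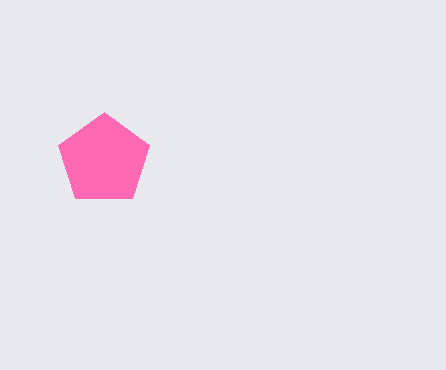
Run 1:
a = 104, b = 160, c = 48, col = 'hotpink'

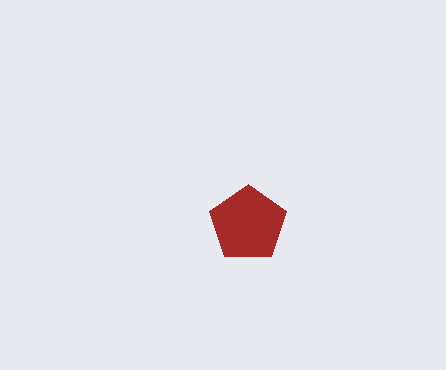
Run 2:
a = 248
b = 224
c = 40
col = 'brown'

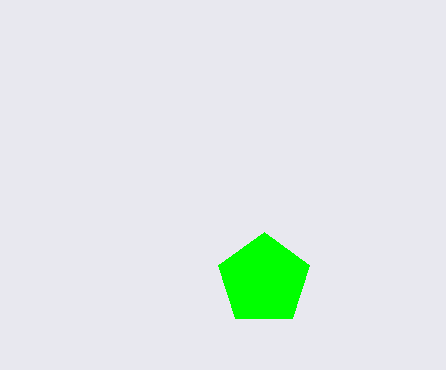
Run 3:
a = 264
b = 280
c = 48
col = 'lime'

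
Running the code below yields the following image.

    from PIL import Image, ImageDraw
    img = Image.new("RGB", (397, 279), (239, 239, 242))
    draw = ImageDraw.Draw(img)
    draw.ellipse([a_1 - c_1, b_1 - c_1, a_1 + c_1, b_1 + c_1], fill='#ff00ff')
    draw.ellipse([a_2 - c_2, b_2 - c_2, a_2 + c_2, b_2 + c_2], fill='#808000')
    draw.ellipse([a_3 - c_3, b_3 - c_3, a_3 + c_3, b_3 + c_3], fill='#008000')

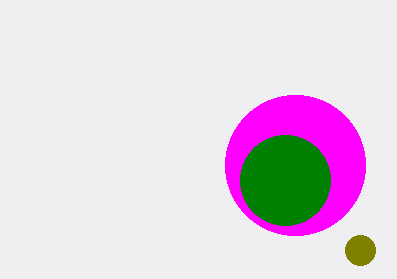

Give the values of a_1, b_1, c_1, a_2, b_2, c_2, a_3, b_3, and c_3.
a_1 = 295; b_1 = 165; c_1 = 70; a_2 = 360; b_2 = 250; c_2 = 15; a_3 = 285; b_3 = 180; c_3 = 45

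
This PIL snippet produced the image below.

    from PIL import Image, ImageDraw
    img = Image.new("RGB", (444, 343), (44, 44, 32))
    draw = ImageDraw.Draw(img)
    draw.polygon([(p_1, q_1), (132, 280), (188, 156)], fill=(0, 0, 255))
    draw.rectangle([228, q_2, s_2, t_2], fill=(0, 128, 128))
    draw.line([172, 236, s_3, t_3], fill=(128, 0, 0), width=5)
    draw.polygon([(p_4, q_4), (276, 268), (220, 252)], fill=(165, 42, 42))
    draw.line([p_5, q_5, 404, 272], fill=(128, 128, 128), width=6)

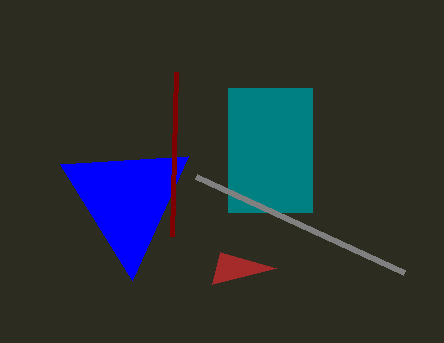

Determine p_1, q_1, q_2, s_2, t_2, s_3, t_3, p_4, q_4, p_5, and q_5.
p_1 = 60, q_1 = 164, q_2 = 88, s_2 = 312, t_2 = 212, s_3 = 176, t_3 = 72, p_4 = 212, q_4 = 284, p_5 = 196, q_5 = 176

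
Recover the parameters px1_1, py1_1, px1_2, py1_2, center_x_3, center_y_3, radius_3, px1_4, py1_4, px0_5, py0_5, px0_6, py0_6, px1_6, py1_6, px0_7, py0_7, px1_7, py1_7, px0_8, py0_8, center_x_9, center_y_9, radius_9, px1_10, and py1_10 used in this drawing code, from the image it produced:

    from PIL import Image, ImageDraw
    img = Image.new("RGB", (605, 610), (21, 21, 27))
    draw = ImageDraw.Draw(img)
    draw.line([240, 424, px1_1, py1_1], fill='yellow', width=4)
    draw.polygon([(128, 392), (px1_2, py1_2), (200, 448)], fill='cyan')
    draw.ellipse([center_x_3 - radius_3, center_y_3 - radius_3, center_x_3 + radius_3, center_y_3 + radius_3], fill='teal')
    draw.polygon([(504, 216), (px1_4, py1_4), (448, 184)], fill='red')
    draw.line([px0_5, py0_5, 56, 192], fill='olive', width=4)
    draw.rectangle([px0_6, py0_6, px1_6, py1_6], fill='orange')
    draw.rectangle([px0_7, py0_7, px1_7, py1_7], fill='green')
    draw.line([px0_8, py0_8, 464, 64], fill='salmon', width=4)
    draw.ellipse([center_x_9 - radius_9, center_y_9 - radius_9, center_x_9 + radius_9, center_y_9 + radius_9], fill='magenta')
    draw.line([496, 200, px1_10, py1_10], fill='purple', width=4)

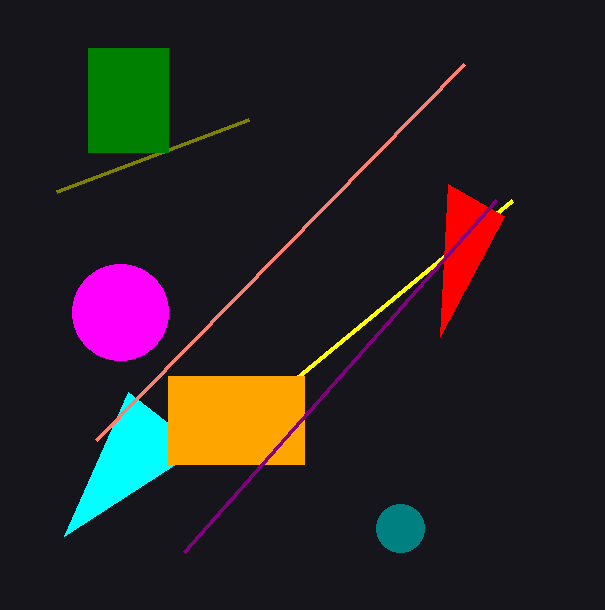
px1_1 = 512; py1_1 = 200; px1_2 = 64; py1_2 = 536; center_x_3 = 400; center_y_3 = 528; radius_3 = 24; px1_4 = 440; py1_4 = 336; px0_5 = 248; py0_5 = 120; px0_6 = 168; py0_6 = 376; px1_6 = 304; py1_6 = 464; px0_7 = 88; py0_7 = 48; px1_7 = 168; py1_7 = 152; px0_8 = 96; py0_8 = 440; center_x_9 = 120; center_y_9 = 312; radius_9 = 48; px1_10 = 184; py1_10 = 552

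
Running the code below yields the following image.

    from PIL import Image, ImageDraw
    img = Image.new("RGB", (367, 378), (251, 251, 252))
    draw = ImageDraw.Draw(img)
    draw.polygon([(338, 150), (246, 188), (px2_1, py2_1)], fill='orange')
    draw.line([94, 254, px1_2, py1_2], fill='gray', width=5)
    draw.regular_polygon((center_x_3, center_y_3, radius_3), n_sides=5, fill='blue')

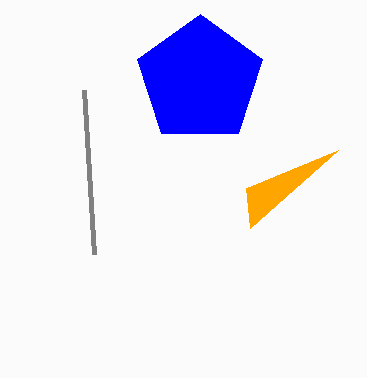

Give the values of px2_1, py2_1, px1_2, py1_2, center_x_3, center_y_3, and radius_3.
px2_1 = 250, py2_1 = 228, px1_2 = 84, py1_2 = 90, center_x_3 = 200, center_y_3 = 80, radius_3 = 66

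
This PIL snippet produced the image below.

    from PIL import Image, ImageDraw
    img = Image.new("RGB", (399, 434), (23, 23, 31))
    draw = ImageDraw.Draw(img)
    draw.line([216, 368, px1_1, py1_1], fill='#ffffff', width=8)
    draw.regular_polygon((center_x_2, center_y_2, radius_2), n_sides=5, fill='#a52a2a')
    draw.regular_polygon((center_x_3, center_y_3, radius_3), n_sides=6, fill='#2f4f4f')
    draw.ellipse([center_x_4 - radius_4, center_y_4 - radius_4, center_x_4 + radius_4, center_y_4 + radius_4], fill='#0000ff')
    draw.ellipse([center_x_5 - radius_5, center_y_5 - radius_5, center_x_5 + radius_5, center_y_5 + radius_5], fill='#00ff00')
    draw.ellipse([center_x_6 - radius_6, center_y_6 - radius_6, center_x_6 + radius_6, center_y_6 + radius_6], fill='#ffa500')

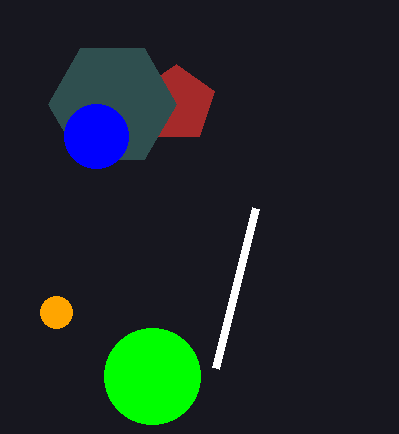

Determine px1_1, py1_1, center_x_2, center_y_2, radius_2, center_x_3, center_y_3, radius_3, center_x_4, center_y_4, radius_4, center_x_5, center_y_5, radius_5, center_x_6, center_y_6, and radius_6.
px1_1 = 256; py1_1 = 208; center_x_2 = 176; center_y_2 = 104; radius_2 = 40; center_x_3 = 112; center_y_3 = 104; radius_3 = 64; center_x_4 = 96; center_y_4 = 136; radius_4 = 32; center_x_5 = 152; center_y_5 = 376; radius_5 = 48; center_x_6 = 56; center_y_6 = 312; radius_6 = 16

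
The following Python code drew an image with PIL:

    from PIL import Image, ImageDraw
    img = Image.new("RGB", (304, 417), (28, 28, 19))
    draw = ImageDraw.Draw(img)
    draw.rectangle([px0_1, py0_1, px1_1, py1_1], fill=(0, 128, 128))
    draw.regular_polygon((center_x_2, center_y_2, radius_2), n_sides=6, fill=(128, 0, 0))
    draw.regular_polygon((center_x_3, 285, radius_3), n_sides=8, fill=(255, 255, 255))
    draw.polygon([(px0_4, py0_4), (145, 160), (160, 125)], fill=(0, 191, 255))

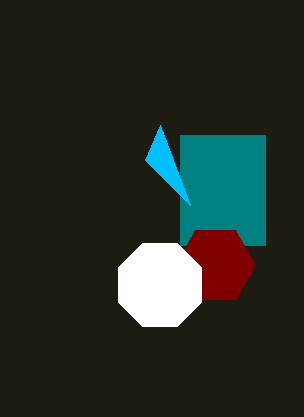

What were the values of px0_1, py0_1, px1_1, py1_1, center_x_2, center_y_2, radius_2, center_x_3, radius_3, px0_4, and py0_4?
px0_1 = 180; py0_1 = 135; px1_1 = 265; py1_1 = 245; center_x_2 = 215; center_y_2 = 265; radius_2 = 40; center_x_3 = 160; radius_3 = 45; px0_4 = 190; py0_4 = 205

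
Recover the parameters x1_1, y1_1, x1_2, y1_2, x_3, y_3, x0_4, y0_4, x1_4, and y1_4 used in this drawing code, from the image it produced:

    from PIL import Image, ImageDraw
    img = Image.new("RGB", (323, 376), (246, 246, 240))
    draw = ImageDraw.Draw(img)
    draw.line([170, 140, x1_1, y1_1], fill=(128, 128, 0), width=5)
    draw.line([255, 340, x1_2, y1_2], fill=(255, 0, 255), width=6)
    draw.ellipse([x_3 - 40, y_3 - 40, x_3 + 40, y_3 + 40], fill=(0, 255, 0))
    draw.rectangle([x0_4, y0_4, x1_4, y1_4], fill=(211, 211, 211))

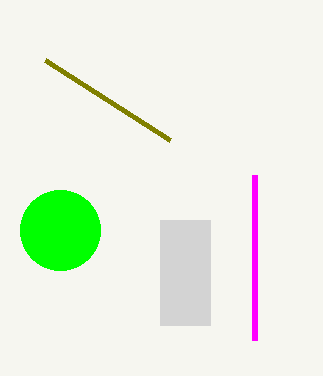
x1_1 = 45; y1_1 = 60; x1_2 = 255; y1_2 = 175; x_3 = 60; y_3 = 230; x0_4 = 160; y0_4 = 220; x1_4 = 210; y1_4 = 325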